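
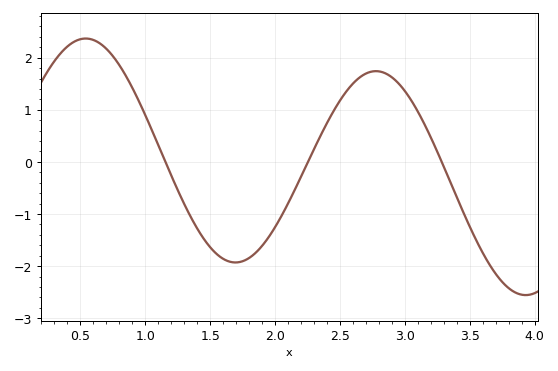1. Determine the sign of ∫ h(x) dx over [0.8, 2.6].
negative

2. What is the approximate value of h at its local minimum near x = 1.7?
-1.93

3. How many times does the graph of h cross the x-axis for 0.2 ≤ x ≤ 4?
3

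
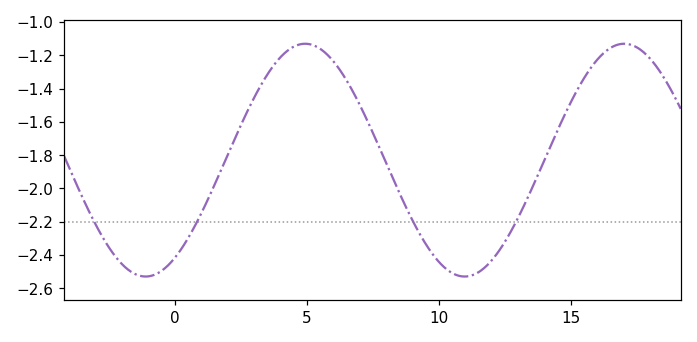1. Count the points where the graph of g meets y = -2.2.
4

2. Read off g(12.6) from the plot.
-2.29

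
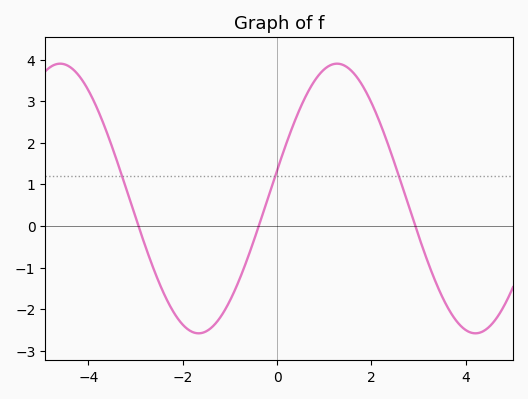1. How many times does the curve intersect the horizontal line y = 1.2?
3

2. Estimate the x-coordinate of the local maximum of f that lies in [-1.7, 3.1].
1.2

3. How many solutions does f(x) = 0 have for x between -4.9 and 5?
3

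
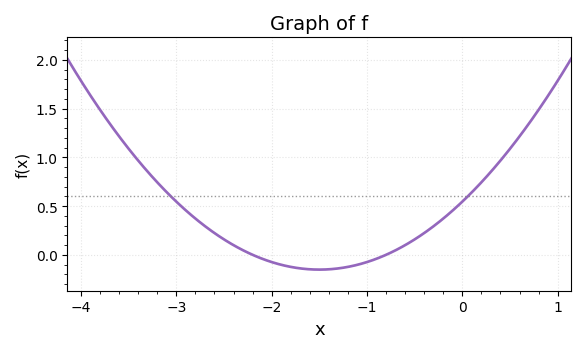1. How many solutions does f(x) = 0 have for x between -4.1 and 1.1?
2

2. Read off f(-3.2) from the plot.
0.744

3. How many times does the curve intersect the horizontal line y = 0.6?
2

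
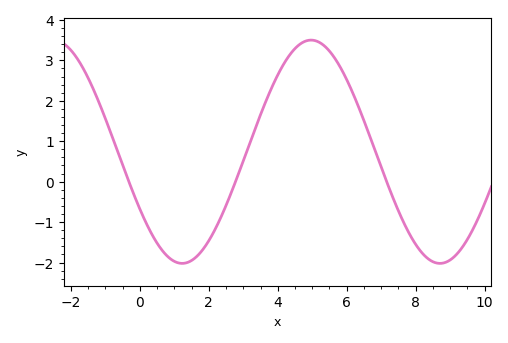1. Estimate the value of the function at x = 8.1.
-1.67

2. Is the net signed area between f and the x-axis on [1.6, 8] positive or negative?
positive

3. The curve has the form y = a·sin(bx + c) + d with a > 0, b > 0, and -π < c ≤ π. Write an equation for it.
y = 2.76sin(0.84x - 2.6) + 0.74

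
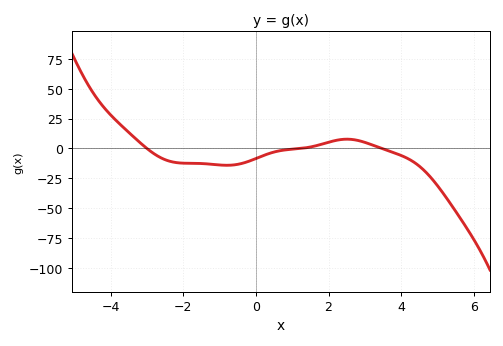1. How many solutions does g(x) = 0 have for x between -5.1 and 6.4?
3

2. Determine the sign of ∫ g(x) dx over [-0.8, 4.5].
negative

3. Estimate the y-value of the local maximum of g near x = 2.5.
7.7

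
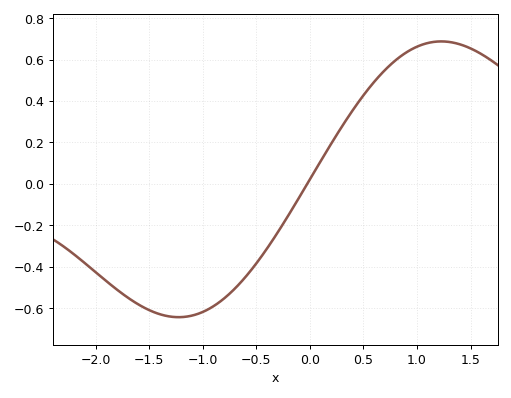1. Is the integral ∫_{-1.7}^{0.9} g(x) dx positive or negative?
negative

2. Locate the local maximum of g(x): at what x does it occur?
1.2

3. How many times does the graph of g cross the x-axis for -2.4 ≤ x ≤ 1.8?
1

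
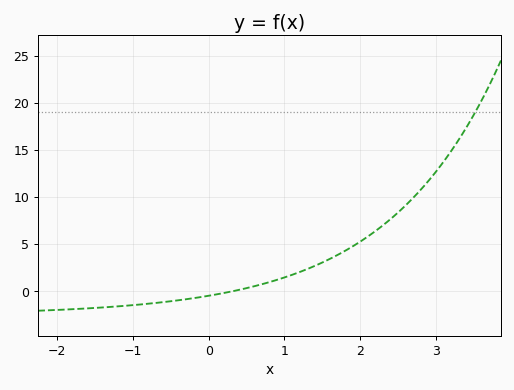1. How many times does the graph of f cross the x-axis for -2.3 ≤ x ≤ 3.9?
1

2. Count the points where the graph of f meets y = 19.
1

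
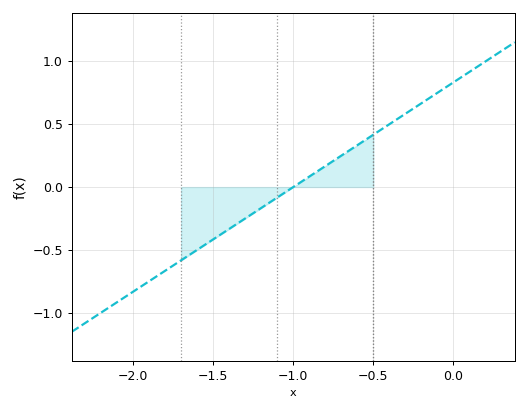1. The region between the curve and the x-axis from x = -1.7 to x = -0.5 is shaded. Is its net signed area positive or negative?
negative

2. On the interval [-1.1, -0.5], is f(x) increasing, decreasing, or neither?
increasing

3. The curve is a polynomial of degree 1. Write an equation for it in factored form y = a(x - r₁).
y = 0.83(x + 1)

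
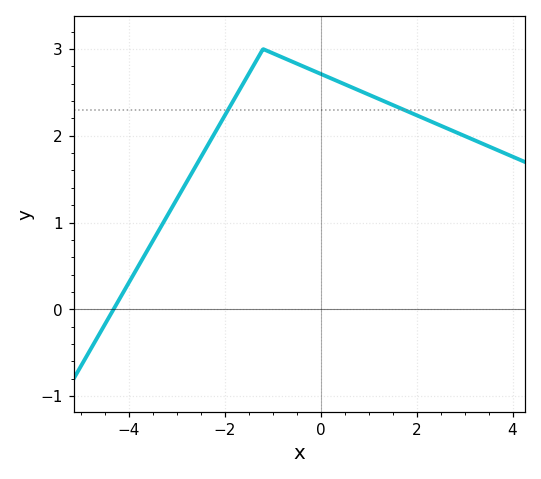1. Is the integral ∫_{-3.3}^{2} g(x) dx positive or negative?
positive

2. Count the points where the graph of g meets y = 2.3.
2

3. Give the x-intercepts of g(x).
-4.4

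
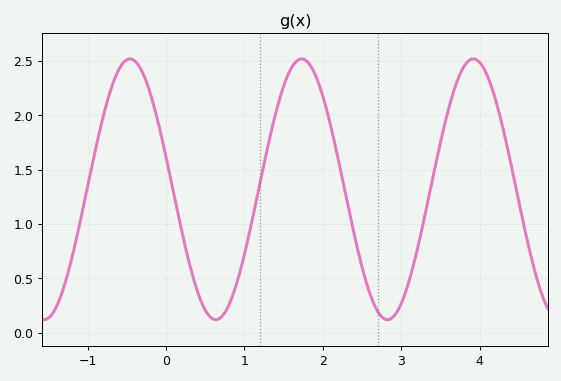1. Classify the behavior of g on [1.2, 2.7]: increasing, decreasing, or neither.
neither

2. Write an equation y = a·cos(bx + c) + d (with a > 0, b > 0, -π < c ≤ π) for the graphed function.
y = 1.2cos(2.87x + 1.32) + 1.32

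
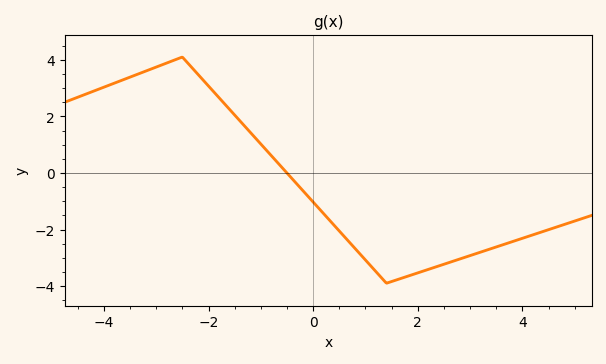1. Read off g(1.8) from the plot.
-3.6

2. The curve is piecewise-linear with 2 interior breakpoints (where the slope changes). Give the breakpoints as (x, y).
(-2.5, 4.1); (1.4, -3.9)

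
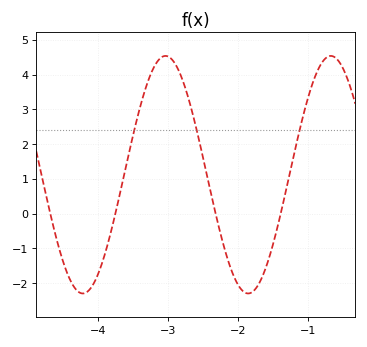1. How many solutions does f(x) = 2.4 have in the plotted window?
3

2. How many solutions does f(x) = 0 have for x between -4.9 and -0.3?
4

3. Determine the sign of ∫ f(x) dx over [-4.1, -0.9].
positive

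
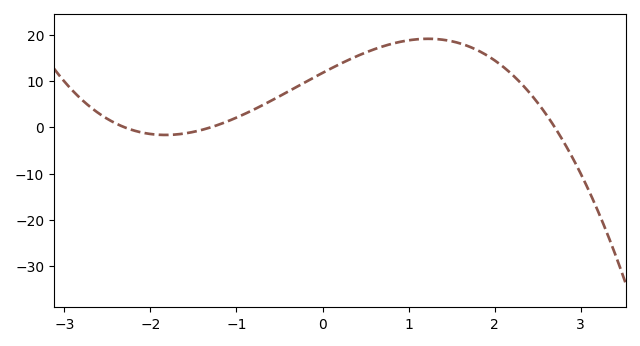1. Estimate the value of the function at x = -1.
2.11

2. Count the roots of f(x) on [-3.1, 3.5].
3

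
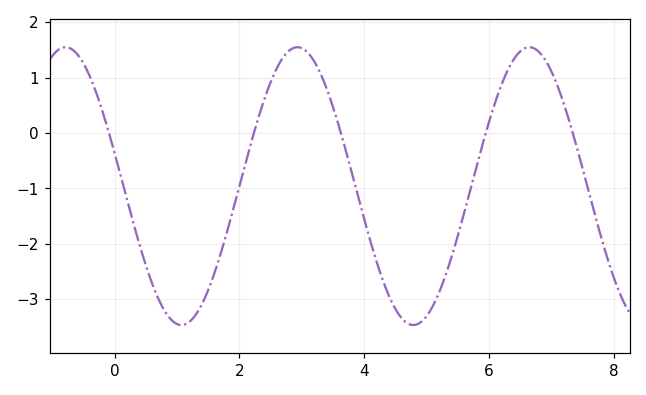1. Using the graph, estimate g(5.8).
-0.619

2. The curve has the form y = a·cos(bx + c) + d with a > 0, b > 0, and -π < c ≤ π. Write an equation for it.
y = 2.51cos(1.69x + 1.33) - 0.96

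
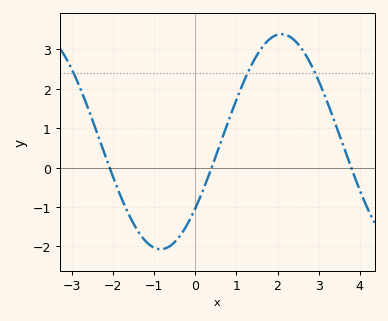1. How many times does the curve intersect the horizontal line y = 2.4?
3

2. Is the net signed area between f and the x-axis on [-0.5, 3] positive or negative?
positive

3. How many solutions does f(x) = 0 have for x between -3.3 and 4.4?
3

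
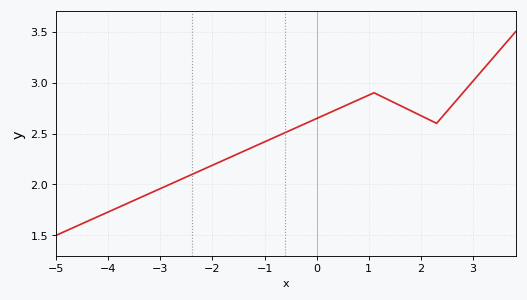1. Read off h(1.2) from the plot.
2.9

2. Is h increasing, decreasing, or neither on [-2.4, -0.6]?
increasing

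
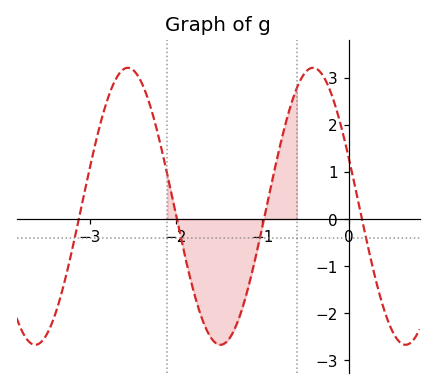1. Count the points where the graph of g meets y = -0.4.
4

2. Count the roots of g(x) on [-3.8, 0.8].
4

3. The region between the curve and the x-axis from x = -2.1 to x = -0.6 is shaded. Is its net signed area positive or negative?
negative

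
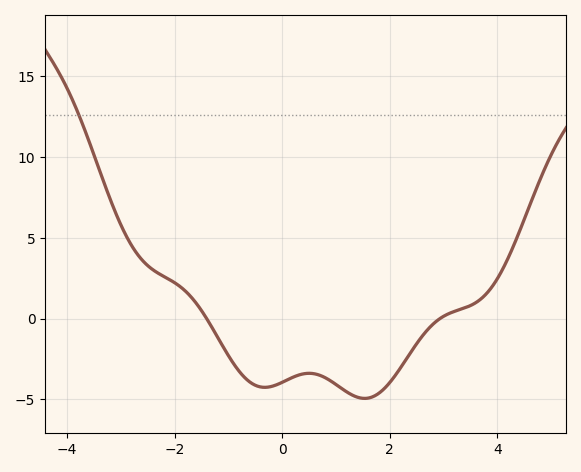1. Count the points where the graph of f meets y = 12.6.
1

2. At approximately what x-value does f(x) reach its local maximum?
0.501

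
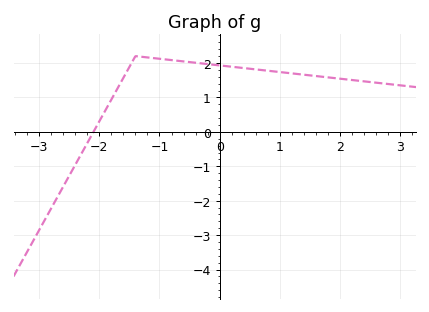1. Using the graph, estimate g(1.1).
1.7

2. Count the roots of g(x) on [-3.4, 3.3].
1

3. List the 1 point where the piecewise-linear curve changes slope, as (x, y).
(-1.4, 2.2)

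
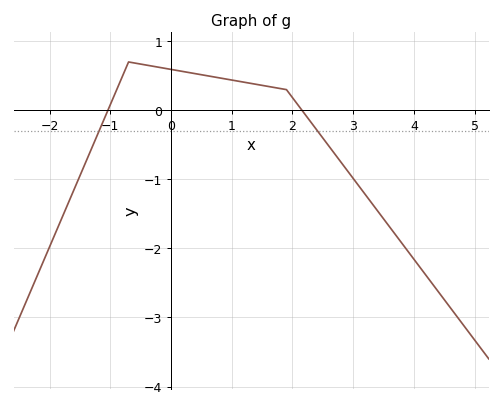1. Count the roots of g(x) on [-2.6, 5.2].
2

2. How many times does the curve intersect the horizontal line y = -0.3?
2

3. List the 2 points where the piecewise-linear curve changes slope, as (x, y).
(-0.7, 0.7); (1.9, 0.3)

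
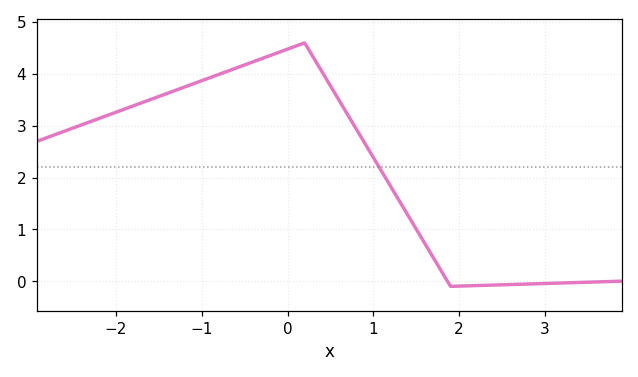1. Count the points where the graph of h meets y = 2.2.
1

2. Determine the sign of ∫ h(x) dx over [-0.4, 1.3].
positive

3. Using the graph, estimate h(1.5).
1.01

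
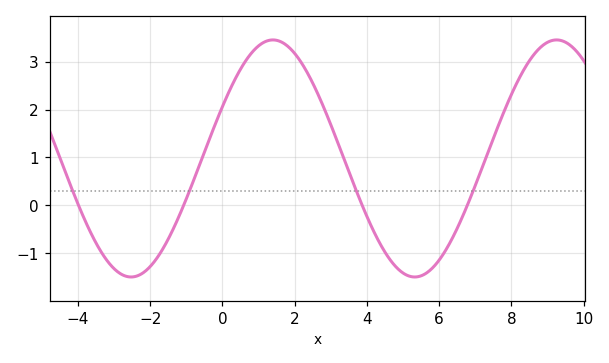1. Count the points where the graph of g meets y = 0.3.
4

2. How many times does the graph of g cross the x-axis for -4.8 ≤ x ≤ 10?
4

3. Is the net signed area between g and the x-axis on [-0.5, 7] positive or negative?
positive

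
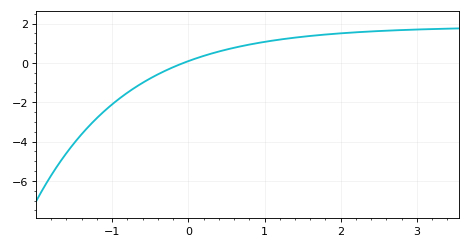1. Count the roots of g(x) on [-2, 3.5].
1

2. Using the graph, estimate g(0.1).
0.227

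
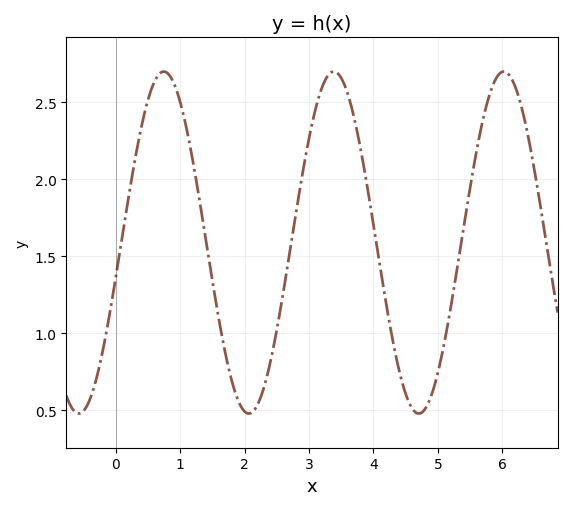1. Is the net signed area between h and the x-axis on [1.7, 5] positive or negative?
positive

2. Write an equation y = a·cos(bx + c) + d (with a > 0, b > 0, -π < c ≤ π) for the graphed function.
y = 1.11cos(2.38x - 1.77) + 1.59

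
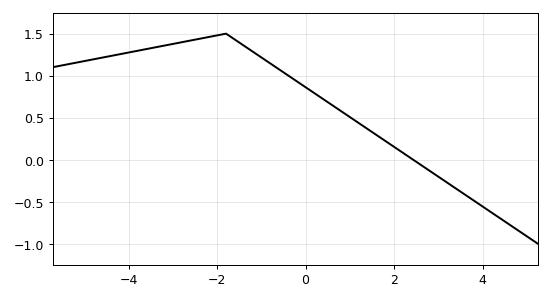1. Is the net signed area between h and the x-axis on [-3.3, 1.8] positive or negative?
positive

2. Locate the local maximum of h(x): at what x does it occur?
-1.8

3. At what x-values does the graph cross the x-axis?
2.4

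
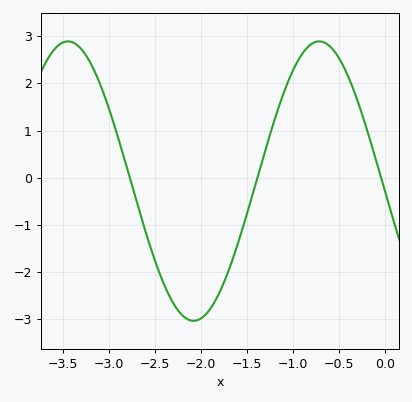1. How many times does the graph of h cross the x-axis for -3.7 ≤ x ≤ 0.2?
3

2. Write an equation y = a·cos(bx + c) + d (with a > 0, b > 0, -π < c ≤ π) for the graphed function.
y = 2.96cos(2.3x + 1.65) - 0.07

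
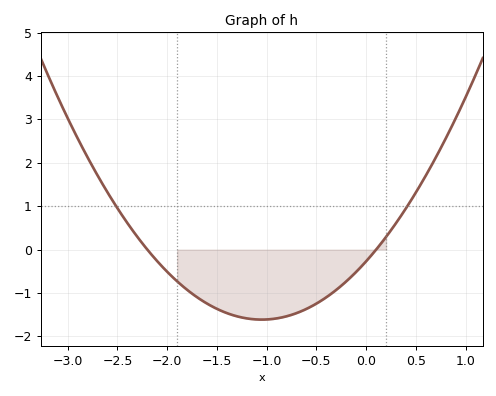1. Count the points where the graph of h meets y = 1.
2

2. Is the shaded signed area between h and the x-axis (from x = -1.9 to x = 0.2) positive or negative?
negative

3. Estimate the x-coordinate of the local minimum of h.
-1.05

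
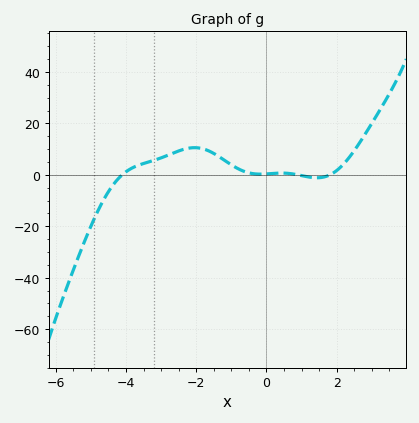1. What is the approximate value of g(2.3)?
5.83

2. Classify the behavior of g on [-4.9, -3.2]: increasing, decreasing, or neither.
increasing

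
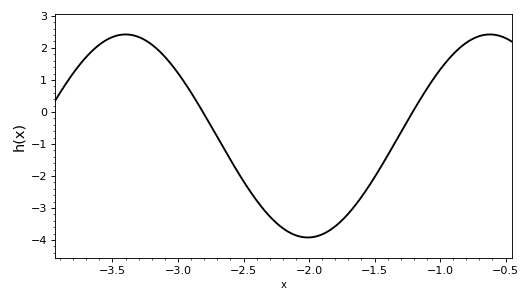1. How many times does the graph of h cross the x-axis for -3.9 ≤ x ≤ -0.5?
2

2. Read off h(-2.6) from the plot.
-1.49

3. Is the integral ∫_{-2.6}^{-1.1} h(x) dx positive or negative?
negative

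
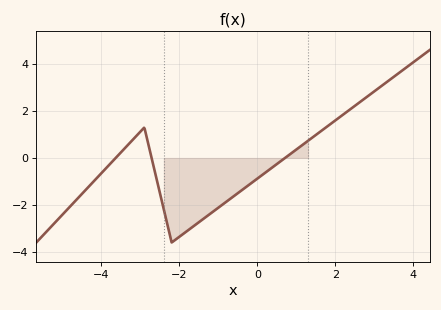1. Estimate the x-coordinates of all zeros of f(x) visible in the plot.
-3.6, -2.8, 0.8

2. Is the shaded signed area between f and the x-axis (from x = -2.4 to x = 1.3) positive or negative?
negative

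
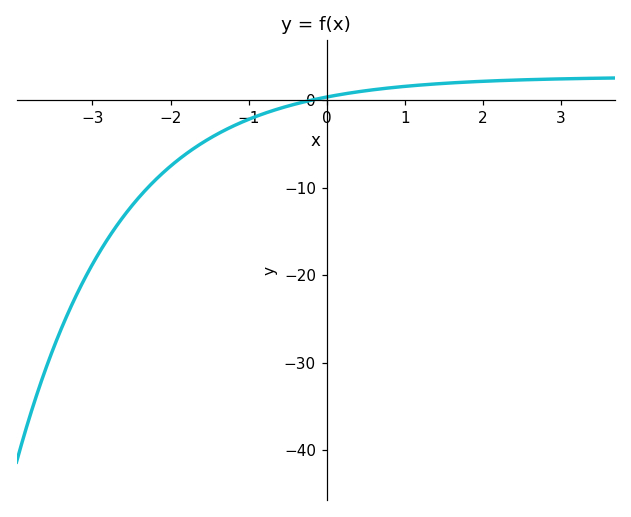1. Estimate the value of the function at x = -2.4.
-11.1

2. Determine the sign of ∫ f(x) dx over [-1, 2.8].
positive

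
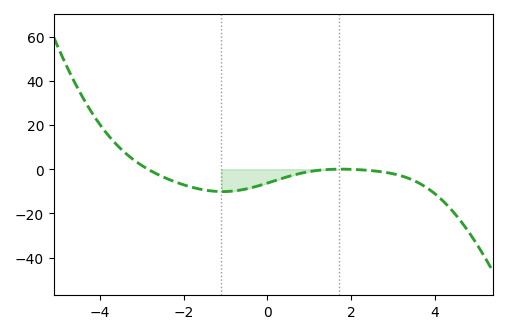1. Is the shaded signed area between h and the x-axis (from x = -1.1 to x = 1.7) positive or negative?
negative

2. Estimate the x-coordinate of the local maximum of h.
1.75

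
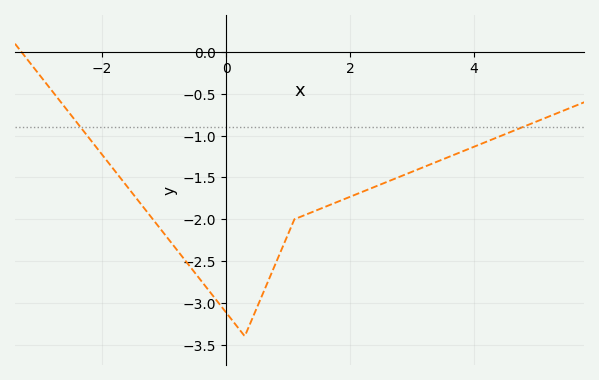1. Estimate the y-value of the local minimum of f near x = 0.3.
-3.4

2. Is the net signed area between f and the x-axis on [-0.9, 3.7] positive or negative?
negative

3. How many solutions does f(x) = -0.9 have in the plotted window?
2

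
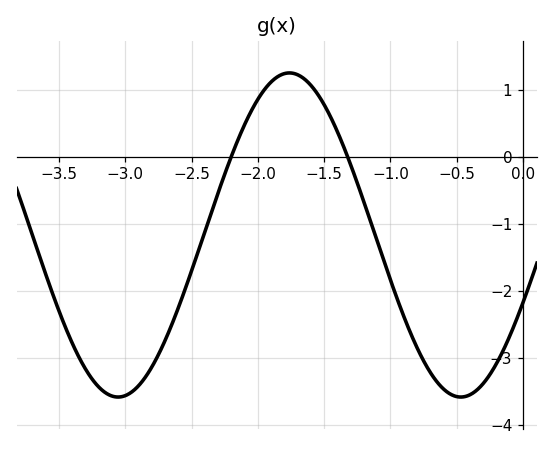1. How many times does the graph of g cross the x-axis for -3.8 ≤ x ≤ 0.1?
2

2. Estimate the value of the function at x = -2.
0.9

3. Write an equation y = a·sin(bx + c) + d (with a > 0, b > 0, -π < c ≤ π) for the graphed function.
y = 2.42sin(2.4x - 0.43) - 1.17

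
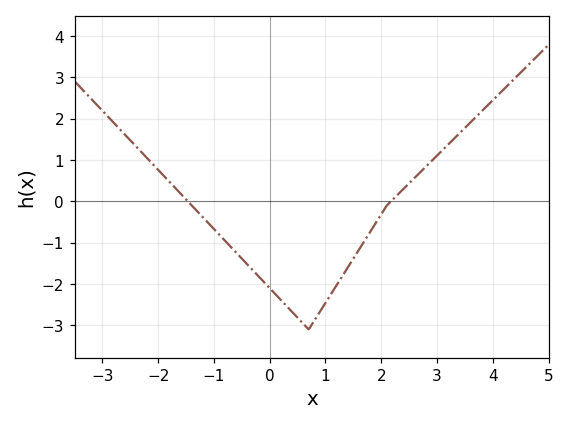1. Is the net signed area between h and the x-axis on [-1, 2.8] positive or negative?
negative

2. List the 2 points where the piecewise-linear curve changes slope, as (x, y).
(0.7, -3.1); (2.1, -0.1)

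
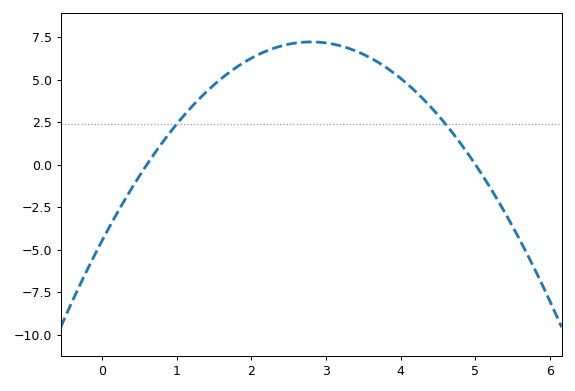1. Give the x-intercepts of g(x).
0.6, 5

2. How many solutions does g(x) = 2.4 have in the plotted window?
2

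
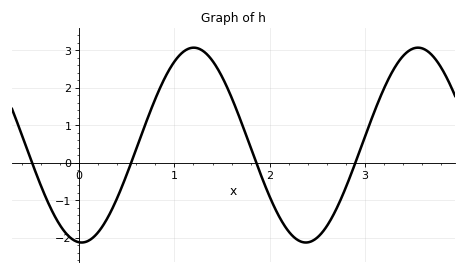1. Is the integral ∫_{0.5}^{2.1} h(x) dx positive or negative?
positive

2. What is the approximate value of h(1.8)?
0.4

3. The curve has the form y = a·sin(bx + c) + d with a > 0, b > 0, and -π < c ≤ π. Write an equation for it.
y = 2.6sin(2.7x - 1.6) + 0.47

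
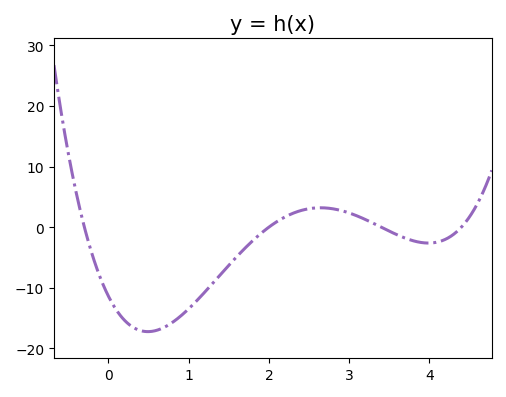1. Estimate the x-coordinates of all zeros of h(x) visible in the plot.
-0.3, 2, 3.4, 4.4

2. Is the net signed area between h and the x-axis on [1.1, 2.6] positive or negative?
negative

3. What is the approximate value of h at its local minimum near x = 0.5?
-17.2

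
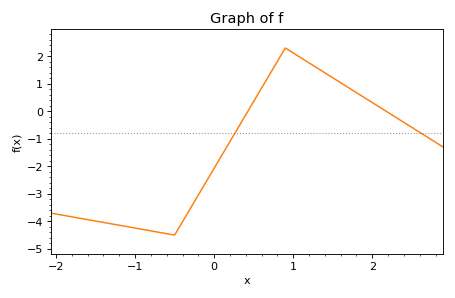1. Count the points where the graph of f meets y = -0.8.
2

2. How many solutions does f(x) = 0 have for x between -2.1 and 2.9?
2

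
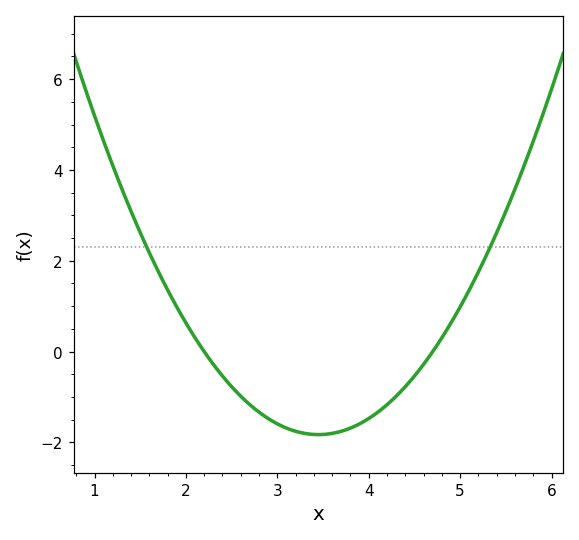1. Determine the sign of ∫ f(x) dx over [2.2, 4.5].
negative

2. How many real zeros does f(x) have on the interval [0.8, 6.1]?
2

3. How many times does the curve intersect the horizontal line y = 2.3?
2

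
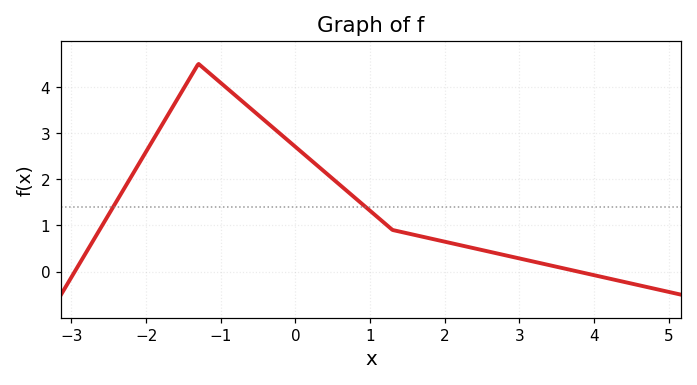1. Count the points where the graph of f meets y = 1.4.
2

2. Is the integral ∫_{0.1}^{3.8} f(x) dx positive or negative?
positive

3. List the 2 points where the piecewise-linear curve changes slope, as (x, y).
(-1.3, 4.5); (1.3, 0.9)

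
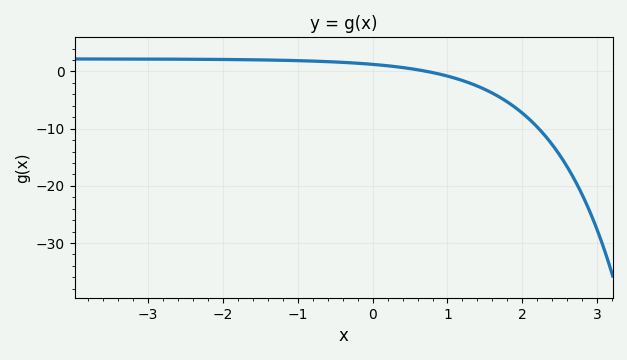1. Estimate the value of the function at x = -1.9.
2.08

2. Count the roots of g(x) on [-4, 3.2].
1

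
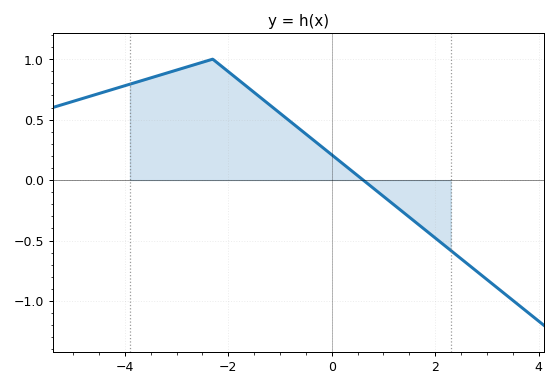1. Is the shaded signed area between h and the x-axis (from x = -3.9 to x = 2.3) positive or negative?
positive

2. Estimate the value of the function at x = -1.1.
0.6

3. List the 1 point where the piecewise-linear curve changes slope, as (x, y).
(-2.3, 1)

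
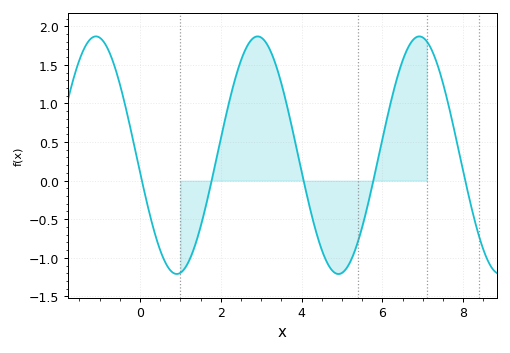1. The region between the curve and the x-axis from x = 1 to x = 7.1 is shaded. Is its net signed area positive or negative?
positive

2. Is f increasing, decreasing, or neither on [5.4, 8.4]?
neither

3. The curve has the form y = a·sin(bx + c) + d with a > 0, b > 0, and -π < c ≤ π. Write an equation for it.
y = 1.54sin(1.6x - 3) + 0.33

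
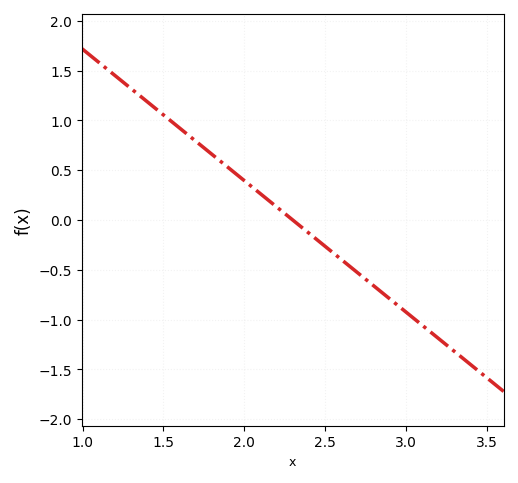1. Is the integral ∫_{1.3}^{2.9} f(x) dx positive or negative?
positive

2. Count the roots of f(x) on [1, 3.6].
1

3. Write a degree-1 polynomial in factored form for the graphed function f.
y = -1.32(x - 2.3)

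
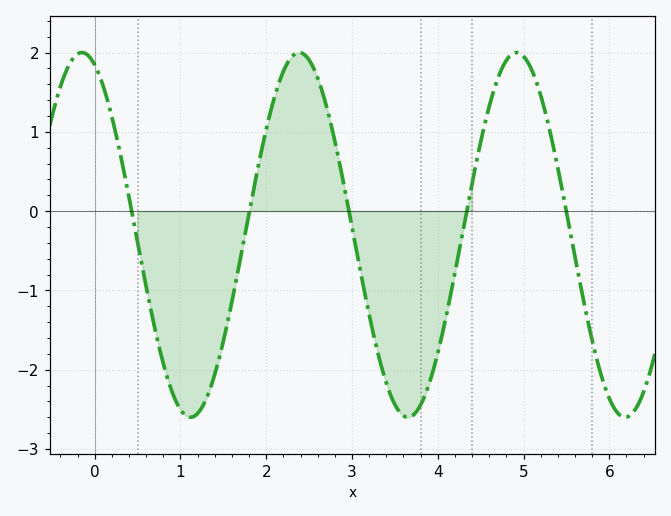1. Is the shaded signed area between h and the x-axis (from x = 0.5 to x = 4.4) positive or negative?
negative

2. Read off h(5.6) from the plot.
-0.577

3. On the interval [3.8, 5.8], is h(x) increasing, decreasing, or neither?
neither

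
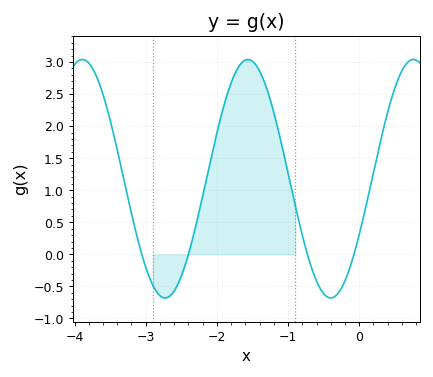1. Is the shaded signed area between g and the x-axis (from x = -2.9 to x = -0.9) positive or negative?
positive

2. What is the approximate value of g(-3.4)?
1.63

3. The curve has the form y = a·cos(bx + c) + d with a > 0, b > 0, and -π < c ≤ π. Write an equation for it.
y = 1.86cos(2.7x - 2.06) + 1.18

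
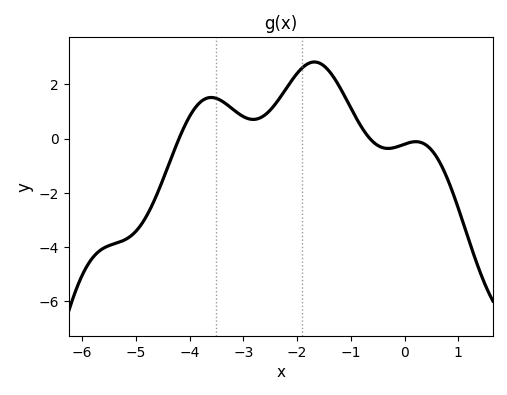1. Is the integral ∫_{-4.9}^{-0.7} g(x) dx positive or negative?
positive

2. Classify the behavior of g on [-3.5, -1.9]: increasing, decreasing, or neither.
neither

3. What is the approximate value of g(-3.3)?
1.25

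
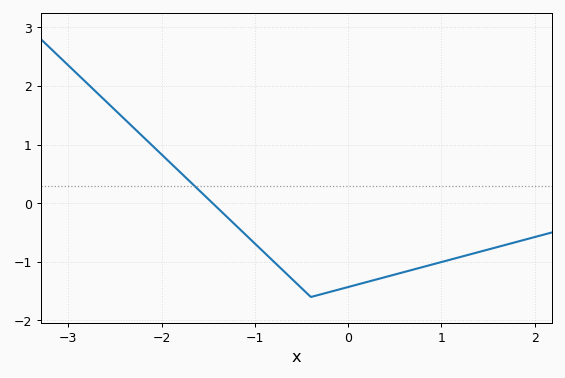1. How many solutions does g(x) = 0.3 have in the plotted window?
1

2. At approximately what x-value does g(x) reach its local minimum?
-0.398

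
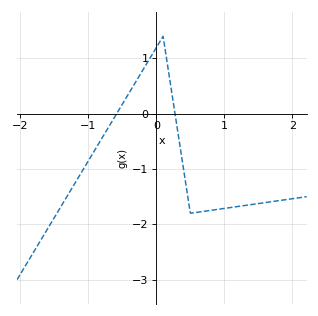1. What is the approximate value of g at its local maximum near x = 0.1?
1.4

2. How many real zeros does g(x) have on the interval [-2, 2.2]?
2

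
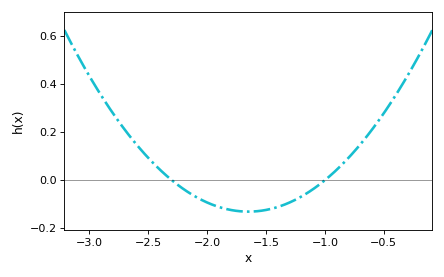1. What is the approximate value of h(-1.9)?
-0.12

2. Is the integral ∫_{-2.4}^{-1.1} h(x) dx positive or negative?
negative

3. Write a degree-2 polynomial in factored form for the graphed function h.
y = 0.31(x + 2.3)(x + 1)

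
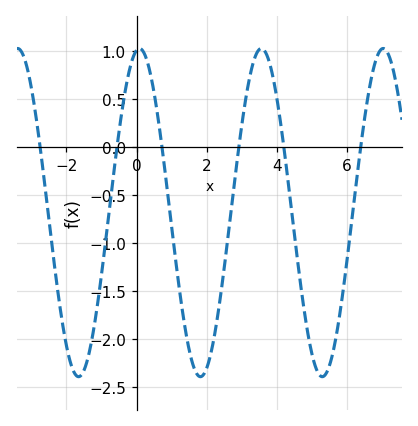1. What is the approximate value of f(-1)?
-1.33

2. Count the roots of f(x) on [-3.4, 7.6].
6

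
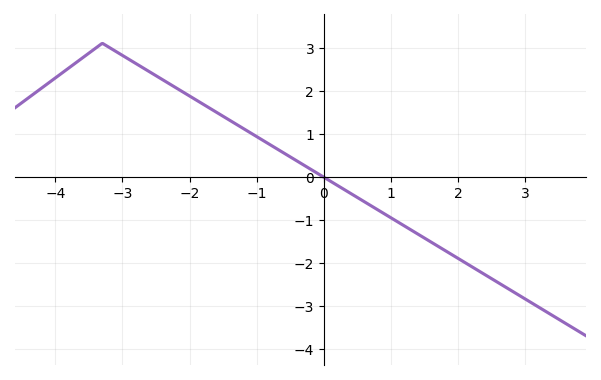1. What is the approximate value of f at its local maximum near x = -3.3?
3.1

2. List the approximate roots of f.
-0.017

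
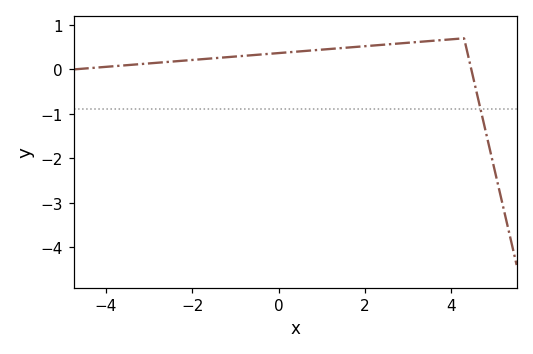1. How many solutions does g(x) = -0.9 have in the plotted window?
1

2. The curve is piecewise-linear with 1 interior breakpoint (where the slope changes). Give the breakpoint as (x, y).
(4.3, 0.7)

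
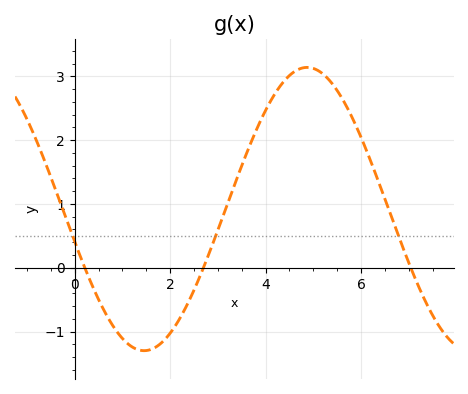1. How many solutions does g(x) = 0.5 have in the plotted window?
3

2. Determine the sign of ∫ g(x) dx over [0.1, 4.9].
positive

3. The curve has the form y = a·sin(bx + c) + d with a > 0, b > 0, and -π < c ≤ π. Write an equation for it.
y = 2.22sin(0.92x - 2.9) + 0.92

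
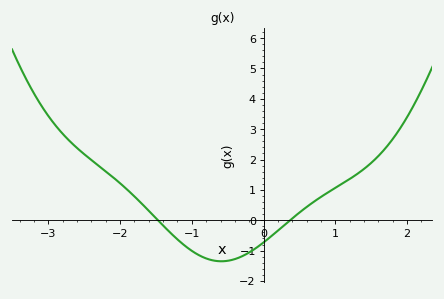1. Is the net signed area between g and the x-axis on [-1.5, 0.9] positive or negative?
negative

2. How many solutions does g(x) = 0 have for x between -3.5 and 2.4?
2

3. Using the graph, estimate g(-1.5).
0.07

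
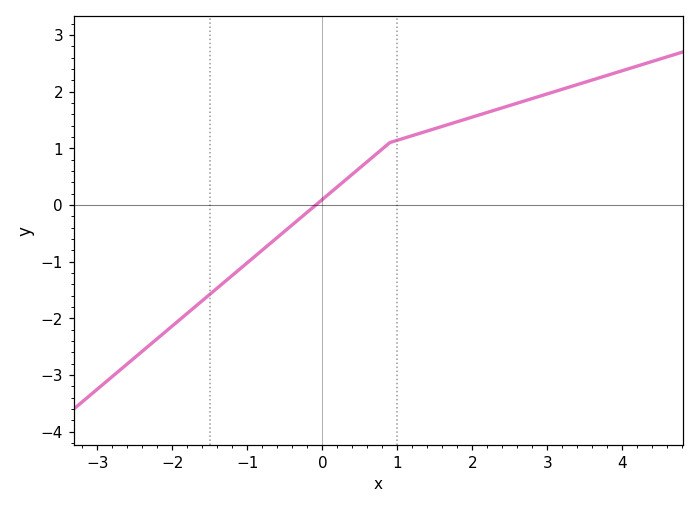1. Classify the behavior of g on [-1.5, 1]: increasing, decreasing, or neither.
increasing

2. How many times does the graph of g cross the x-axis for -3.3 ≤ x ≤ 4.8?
1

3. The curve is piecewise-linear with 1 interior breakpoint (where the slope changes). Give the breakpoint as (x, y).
(0.9, 1.1)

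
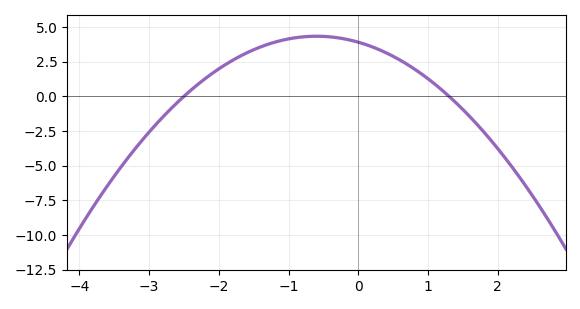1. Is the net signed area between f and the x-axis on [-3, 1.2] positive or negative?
positive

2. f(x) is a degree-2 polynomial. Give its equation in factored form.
y = -1.2(x + 2.5)(x - 1.3)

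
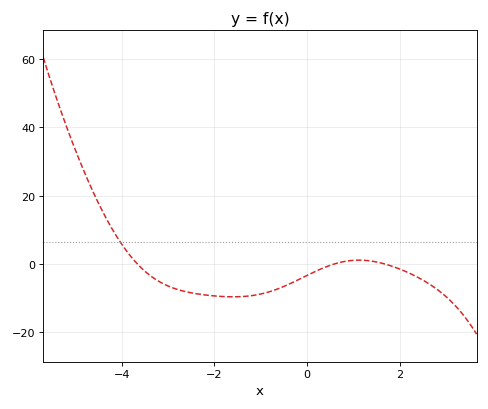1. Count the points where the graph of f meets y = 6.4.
1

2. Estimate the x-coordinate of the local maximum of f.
1.11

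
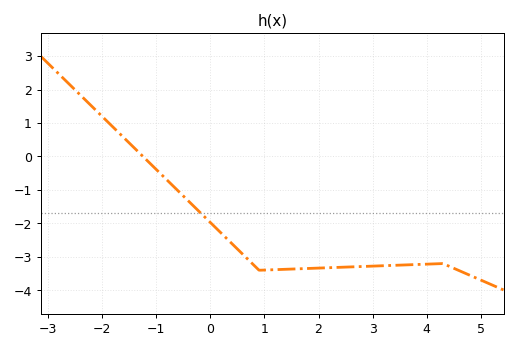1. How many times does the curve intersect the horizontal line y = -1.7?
1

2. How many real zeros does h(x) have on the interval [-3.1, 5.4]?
1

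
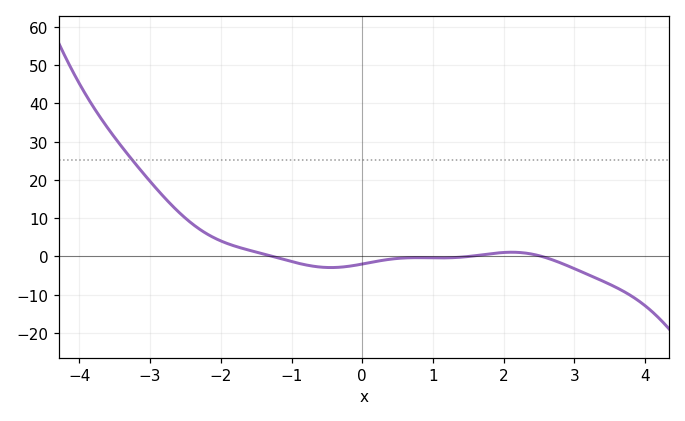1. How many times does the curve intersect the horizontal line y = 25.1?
1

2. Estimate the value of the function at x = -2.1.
5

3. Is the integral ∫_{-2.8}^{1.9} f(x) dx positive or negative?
positive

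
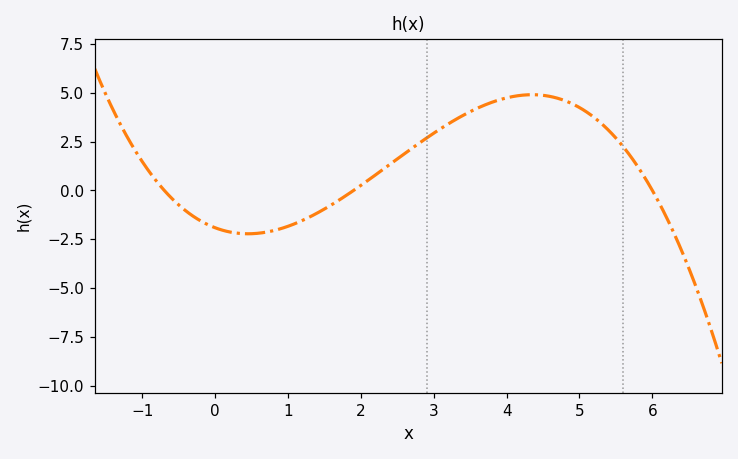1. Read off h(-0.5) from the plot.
-0.749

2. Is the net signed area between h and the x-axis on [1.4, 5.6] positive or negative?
positive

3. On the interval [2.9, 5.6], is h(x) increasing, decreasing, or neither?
neither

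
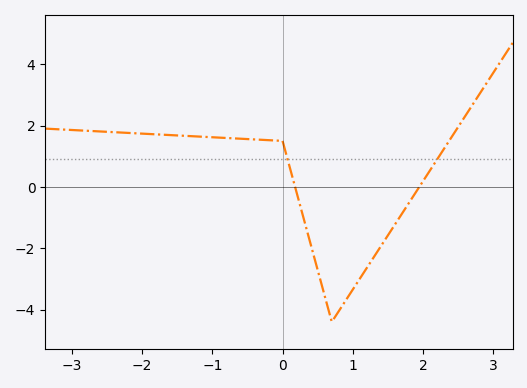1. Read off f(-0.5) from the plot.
1.6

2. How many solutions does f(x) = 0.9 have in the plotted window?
2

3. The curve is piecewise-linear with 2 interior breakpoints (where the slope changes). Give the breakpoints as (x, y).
(0, 1.5); (0.7, -4.4)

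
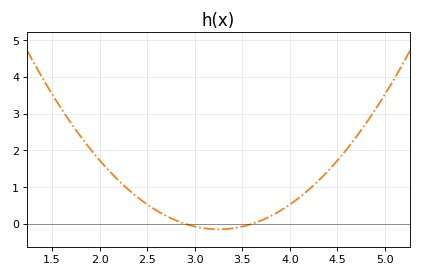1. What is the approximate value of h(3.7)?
0.1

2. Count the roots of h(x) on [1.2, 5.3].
2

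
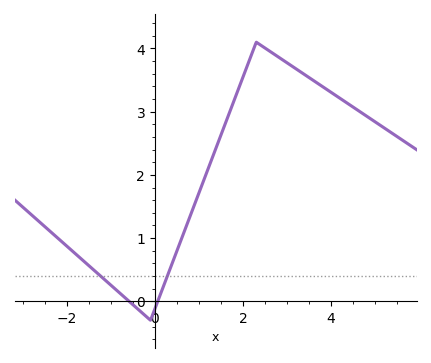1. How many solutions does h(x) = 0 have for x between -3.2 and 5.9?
2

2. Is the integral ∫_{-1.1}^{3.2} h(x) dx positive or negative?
positive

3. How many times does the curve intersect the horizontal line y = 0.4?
2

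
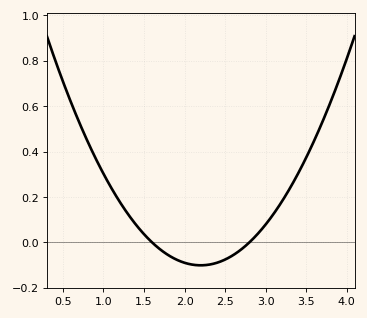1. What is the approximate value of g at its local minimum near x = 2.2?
-0.101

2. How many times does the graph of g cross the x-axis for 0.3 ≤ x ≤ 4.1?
2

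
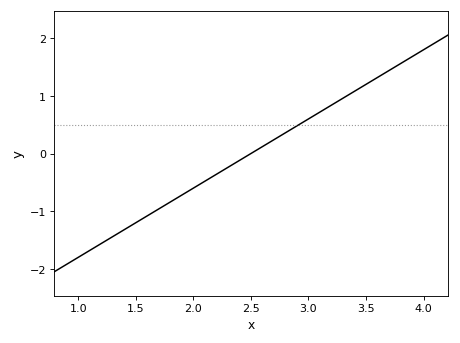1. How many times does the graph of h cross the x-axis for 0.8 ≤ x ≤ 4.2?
1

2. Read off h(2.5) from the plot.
0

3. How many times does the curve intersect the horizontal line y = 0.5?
1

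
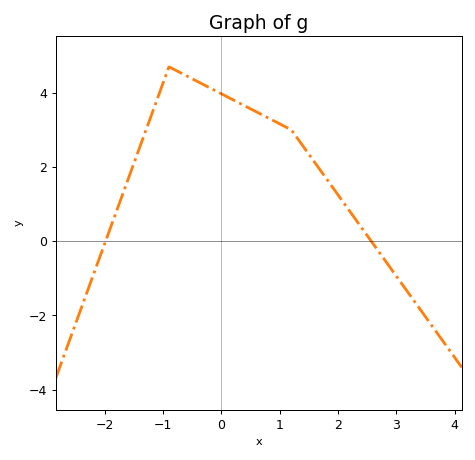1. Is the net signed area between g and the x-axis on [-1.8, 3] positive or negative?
positive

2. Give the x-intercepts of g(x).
-1.99, 2.57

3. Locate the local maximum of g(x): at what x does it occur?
-0.9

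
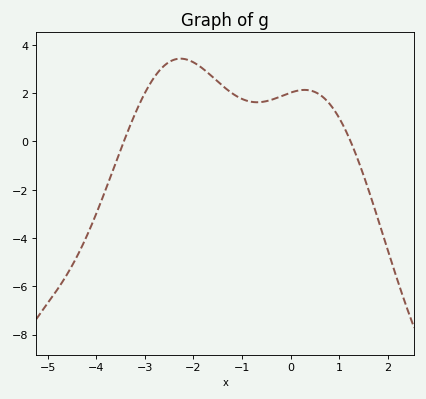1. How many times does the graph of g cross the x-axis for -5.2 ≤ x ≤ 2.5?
2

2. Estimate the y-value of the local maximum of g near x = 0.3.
2.2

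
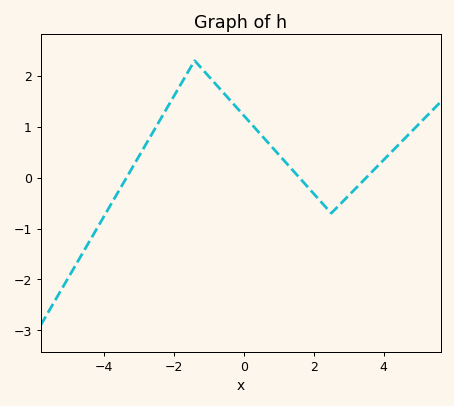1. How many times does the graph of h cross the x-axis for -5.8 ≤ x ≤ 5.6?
3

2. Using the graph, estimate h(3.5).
0.001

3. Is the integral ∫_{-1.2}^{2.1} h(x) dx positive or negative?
positive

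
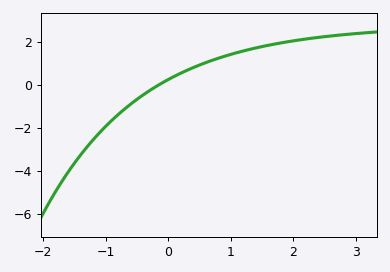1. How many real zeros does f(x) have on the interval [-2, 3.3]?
1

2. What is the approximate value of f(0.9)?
1.32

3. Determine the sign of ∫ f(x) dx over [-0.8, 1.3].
positive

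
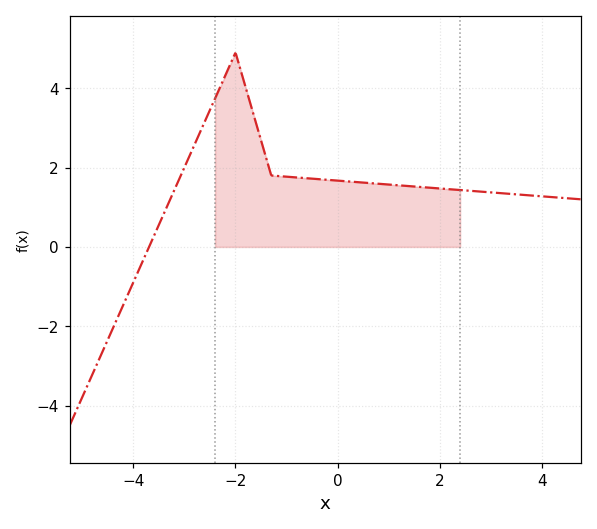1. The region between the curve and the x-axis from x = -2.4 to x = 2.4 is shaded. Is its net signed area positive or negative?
positive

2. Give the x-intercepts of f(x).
-3.6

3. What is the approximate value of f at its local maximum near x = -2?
4.8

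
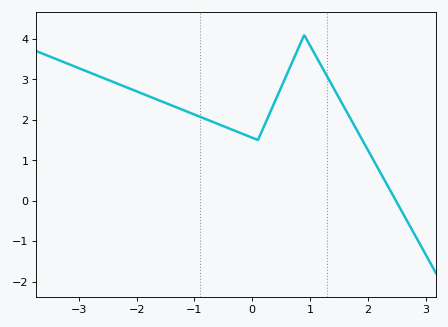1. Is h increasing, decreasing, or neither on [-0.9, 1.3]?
neither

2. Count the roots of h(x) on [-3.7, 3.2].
1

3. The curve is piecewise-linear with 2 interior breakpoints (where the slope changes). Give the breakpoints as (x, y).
(0.1, 1.5); (0.9, 4.1)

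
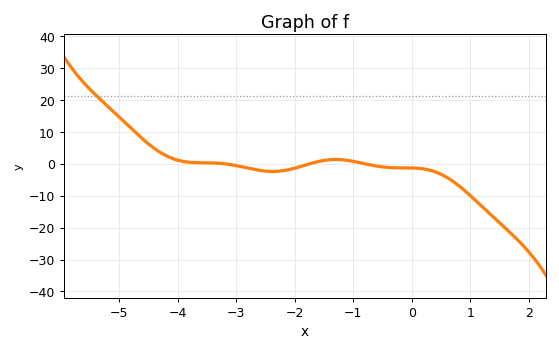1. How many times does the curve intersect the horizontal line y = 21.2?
1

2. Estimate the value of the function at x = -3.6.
0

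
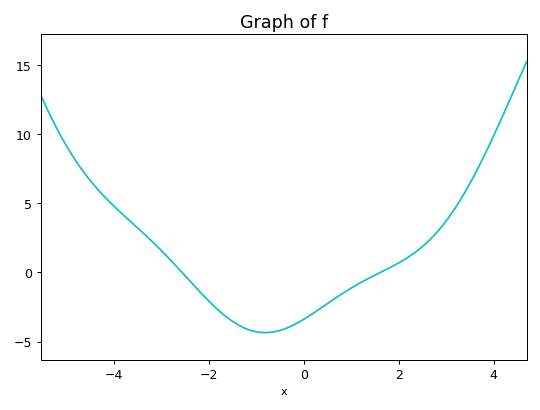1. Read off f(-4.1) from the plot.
5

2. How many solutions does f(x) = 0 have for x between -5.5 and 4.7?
2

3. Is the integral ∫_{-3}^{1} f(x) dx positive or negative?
negative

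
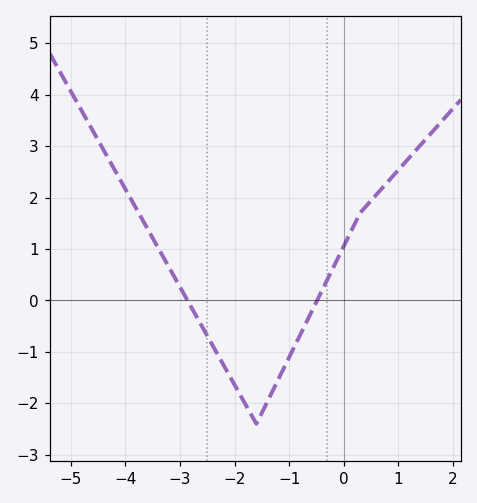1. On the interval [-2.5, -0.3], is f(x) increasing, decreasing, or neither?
neither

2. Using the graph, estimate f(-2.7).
-0.309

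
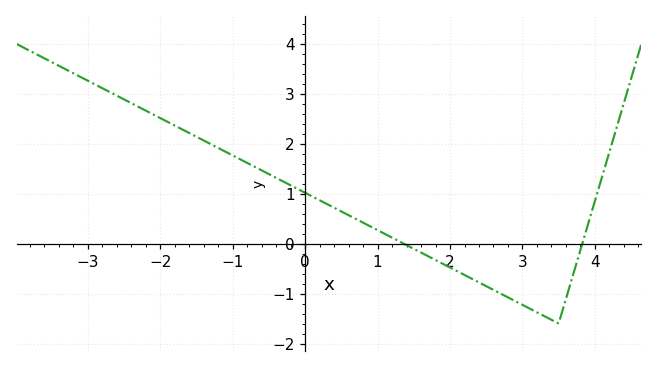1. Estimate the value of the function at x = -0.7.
1.5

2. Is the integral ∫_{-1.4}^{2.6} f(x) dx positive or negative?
positive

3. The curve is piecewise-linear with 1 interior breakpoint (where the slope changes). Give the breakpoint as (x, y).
(3.5, -1.6)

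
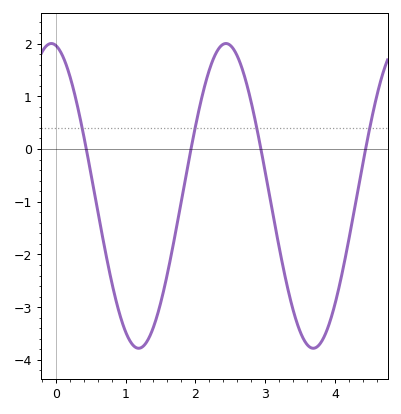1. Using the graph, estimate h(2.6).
1.77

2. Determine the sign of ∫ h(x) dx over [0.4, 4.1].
negative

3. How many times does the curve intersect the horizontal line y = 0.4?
4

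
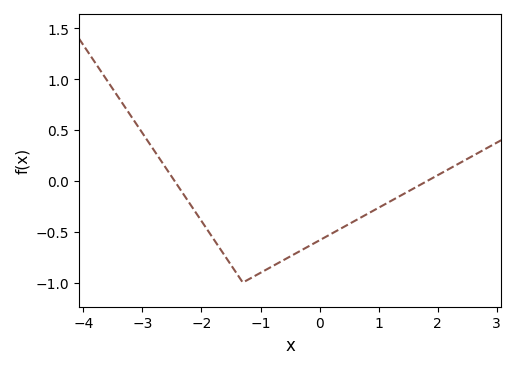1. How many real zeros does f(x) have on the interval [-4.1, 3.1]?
2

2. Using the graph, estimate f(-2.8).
0.3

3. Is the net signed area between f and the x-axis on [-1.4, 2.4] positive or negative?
negative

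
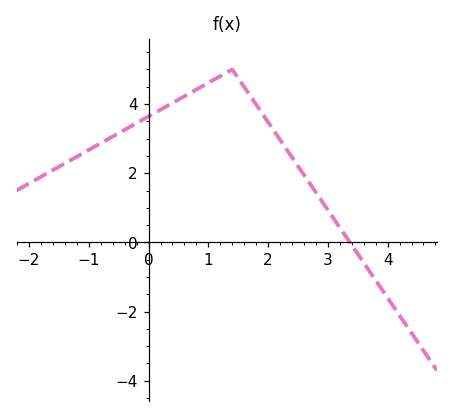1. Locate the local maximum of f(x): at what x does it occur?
1.4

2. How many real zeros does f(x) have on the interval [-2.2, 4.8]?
1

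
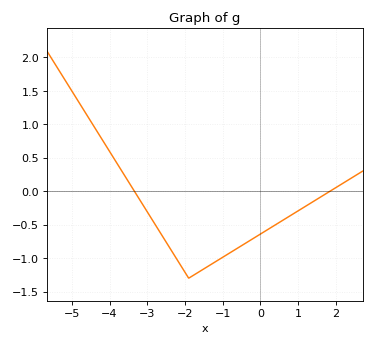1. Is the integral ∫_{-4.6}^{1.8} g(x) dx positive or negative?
negative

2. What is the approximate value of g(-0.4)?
-0.78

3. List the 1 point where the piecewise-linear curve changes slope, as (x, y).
(-1.9, -1.3)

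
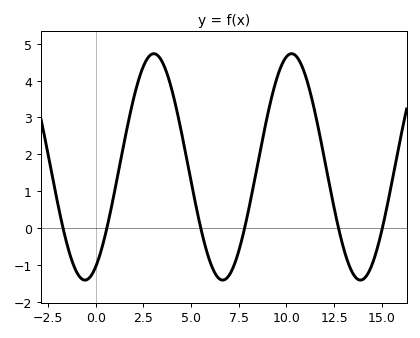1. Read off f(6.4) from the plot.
-1.3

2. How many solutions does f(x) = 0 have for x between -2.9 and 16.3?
6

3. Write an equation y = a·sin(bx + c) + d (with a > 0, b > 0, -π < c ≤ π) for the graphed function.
y = 3.07sin(0.87x - 1.1) + 1.66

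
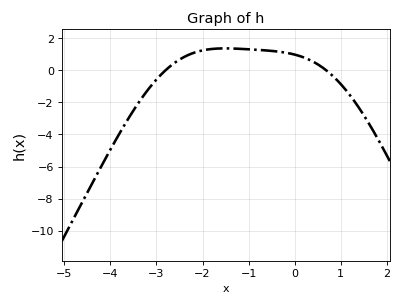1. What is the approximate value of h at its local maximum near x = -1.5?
1.36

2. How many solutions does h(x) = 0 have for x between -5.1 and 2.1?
2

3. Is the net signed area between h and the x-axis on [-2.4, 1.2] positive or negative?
positive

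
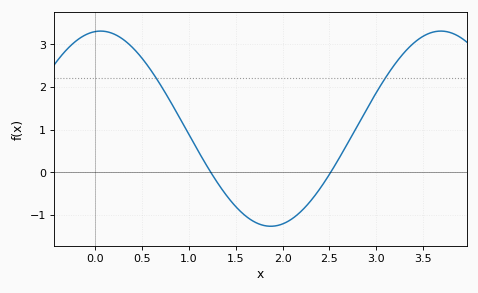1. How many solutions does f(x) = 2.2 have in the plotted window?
2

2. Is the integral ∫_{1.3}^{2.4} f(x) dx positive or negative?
negative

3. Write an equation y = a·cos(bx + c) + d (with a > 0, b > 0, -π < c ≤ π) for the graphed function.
y = 2.29cos(1.73x - 0.1) + 1.02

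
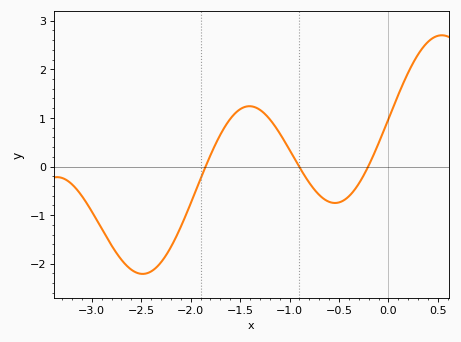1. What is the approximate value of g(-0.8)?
-0.3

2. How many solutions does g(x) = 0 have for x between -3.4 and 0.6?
3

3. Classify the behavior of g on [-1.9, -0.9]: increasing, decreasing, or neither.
neither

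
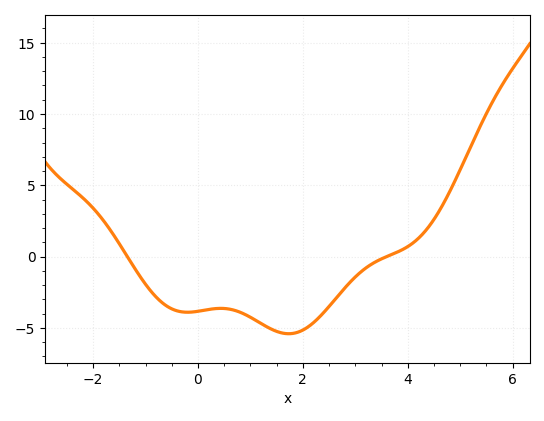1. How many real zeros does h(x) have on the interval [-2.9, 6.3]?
2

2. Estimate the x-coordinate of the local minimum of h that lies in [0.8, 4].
1.73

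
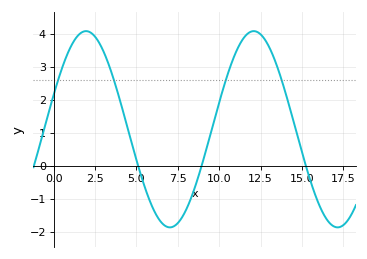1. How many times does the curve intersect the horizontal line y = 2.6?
4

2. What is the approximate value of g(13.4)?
3.15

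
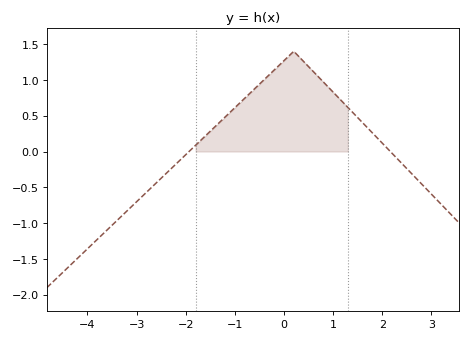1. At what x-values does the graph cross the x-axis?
-1.93, 2.17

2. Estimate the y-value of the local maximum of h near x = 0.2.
1.4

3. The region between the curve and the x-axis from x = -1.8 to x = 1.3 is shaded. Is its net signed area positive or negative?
positive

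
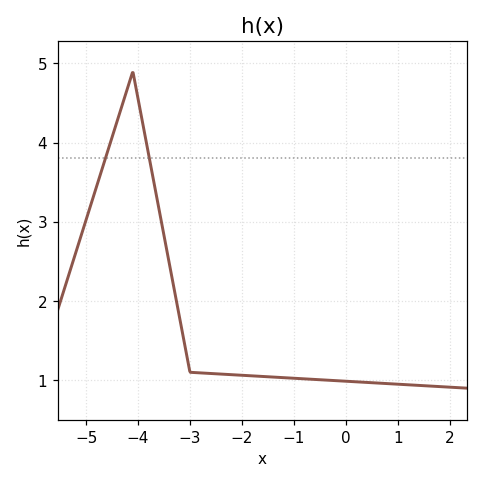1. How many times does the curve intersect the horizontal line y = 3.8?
2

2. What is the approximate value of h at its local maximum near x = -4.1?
4.9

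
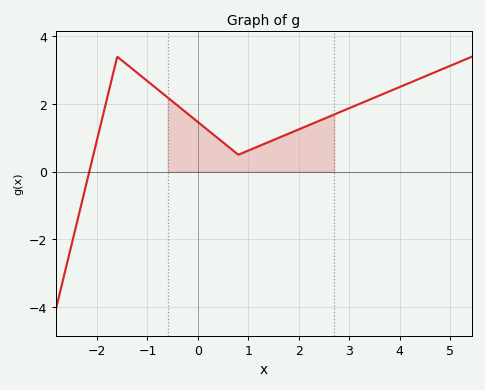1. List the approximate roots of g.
-2.2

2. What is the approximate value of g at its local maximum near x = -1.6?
3.4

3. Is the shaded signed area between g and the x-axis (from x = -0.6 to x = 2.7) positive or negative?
positive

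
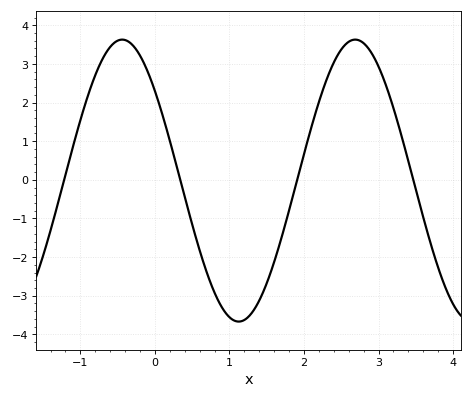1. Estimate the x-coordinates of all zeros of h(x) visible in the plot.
-1.2, 0.3, 1.9, 3.5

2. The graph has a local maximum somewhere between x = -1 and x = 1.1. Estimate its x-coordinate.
-0.4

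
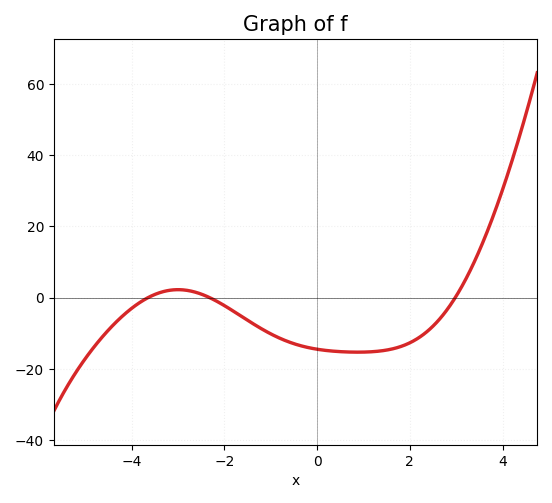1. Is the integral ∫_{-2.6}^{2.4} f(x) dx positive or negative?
negative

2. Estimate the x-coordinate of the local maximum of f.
-3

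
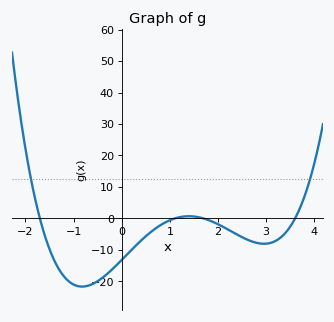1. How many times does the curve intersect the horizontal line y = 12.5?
2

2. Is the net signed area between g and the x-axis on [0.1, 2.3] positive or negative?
negative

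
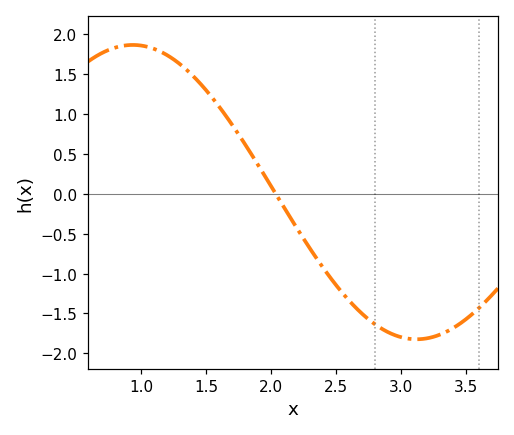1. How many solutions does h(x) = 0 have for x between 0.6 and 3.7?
1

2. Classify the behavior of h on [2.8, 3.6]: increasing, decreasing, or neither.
neither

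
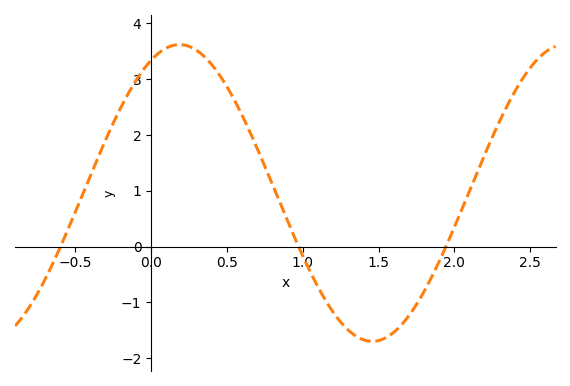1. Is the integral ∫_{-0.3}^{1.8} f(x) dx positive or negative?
positive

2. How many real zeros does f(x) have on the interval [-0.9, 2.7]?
3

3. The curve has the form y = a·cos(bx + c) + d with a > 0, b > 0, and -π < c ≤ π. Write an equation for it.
y = 2.66cos(2.5x - 0.46) + 0.96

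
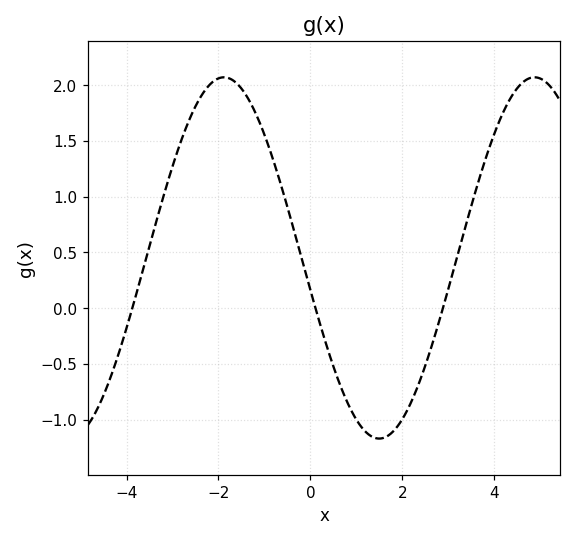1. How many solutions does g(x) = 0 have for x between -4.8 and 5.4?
3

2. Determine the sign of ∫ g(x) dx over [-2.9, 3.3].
positive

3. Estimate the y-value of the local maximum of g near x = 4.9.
2.07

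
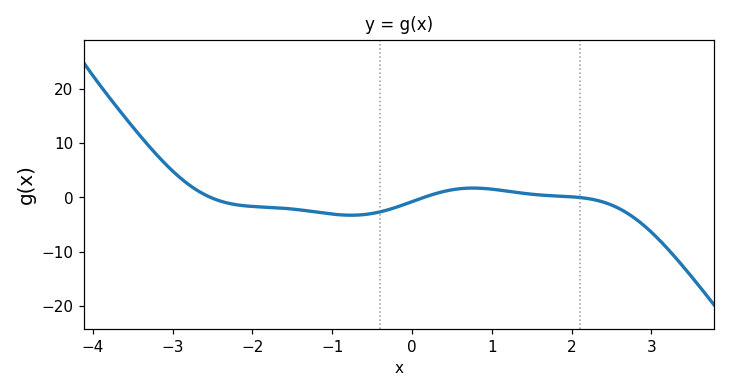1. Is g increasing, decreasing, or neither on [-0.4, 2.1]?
neither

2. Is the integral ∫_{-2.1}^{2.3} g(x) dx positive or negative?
negative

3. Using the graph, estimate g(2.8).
-4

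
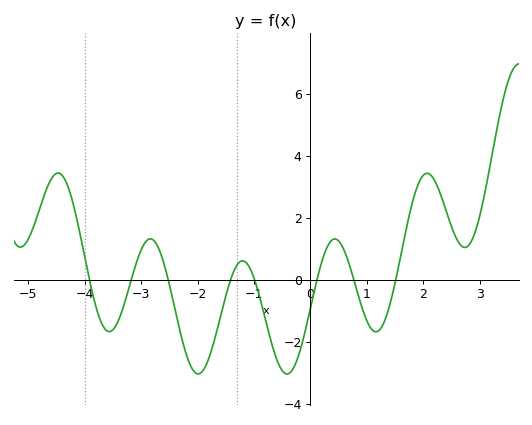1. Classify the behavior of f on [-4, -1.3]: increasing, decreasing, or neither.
neither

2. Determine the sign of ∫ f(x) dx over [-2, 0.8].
negative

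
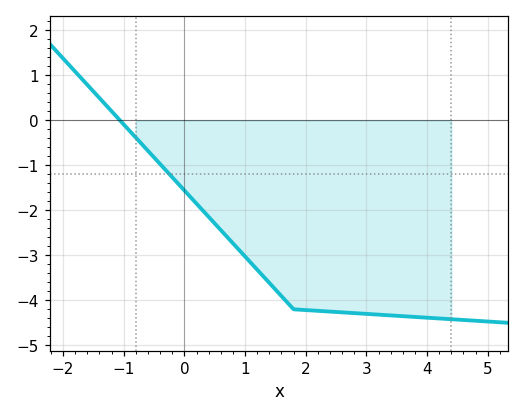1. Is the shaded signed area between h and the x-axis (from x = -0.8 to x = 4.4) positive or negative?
negative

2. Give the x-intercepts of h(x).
-1.06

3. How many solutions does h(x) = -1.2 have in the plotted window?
1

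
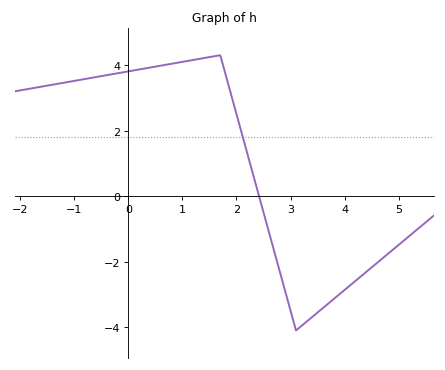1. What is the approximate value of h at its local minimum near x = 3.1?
-4.1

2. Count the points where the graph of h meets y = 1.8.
1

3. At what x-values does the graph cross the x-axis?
2.42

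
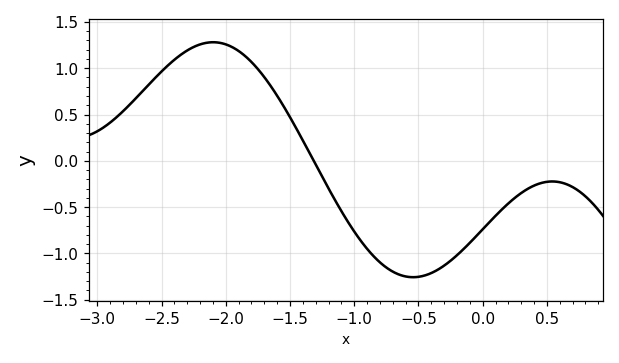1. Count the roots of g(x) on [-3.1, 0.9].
1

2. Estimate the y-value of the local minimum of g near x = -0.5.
-1.25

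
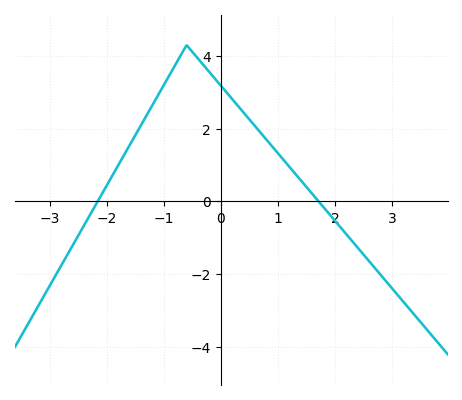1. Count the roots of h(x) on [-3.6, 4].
2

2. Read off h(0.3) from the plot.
2.63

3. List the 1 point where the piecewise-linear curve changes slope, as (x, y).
(-0.6, 4.3)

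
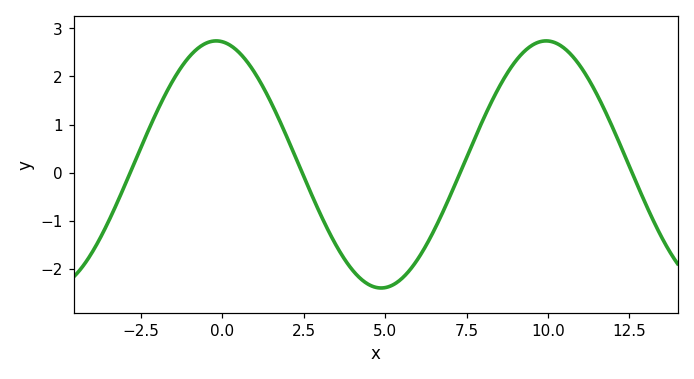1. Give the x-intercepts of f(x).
-2.83, 2.45, 7.3, 12.6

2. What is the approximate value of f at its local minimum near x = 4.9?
-2.4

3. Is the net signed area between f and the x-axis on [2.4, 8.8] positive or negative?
negative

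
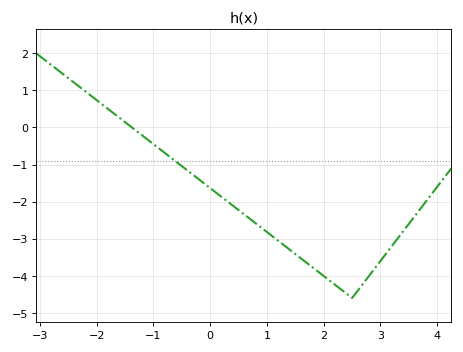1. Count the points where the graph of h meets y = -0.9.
1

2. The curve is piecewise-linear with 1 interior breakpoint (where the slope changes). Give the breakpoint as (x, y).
(2.5, -4.6)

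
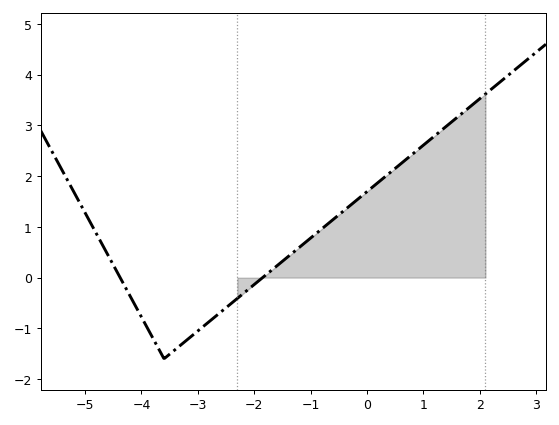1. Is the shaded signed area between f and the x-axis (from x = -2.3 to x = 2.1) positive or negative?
positive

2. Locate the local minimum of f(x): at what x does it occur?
-3.6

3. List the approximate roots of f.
-4.38, -1.85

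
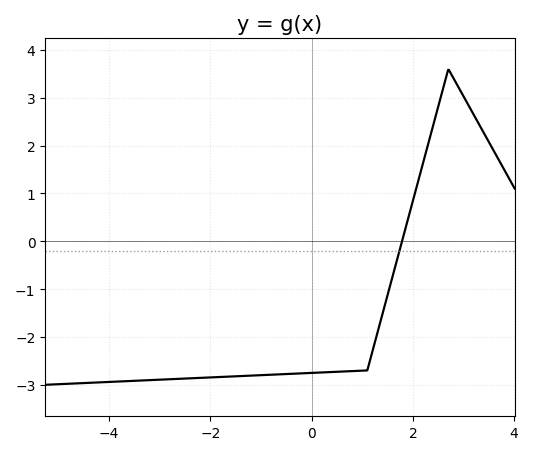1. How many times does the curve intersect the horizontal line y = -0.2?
1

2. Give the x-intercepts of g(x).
1.8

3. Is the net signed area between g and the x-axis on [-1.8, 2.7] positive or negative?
negative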